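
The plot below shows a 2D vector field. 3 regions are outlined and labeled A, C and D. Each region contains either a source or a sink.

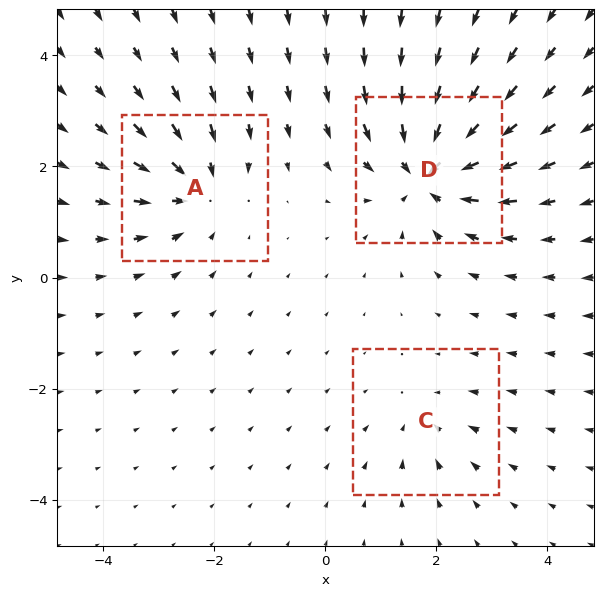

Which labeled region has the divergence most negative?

D

Divergence at each region's feature centre — A: about -4, C: about -2, D: about -5. Region D is most negative.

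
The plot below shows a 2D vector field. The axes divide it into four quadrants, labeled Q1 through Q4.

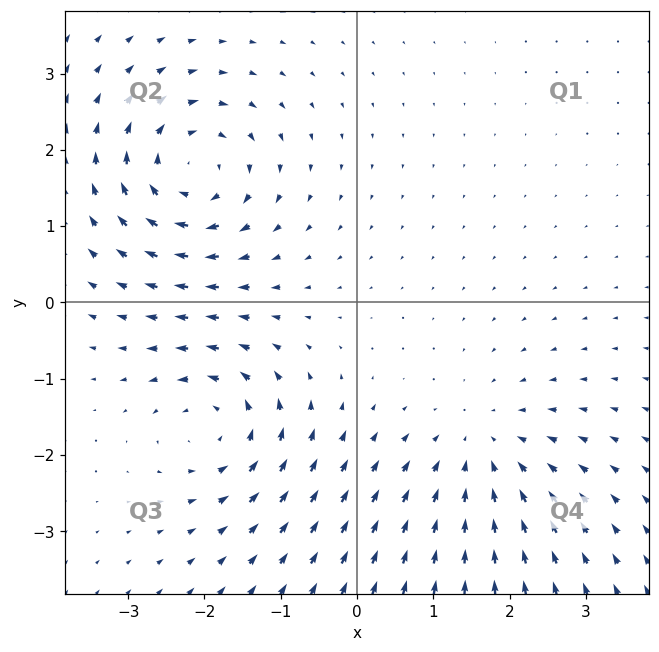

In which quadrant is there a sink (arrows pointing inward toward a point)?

Q4

The sink sits at approximately (1.7, -1.9), which lies in quadrant Q4. The divergence there is about -4, negative as expected for a sink.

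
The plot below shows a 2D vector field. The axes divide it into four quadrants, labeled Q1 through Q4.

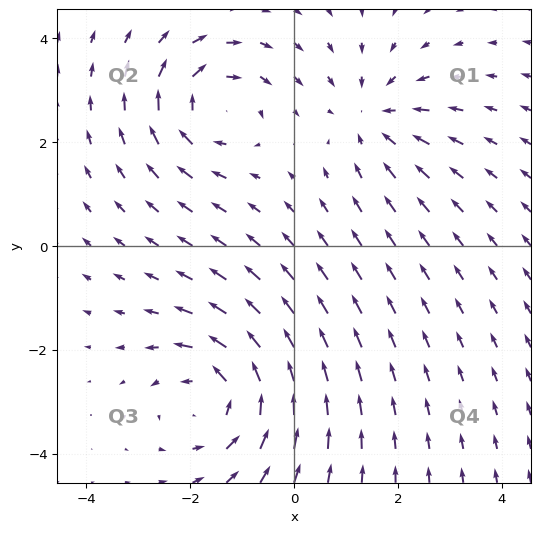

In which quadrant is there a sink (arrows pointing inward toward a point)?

The sink sits at approximately (1.5, 2.5), which lies in quadrant Q1. The divergence there is about -3, negative as expected for a sink.

Q1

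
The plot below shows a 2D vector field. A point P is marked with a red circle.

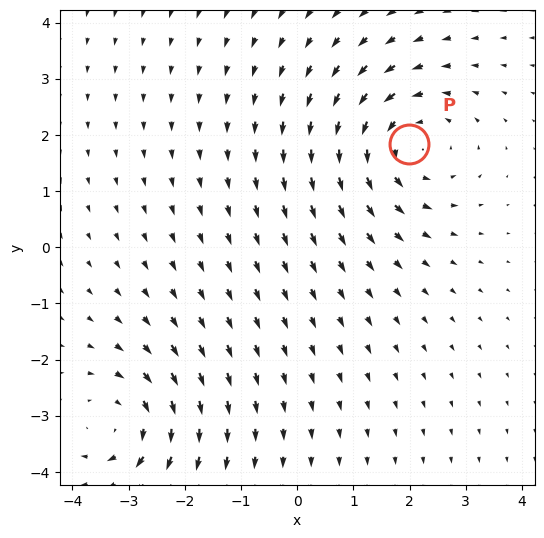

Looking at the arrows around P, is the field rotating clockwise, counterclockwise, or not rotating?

counterclockwise

Near P at (2.0, 1.8) the arrows circulate counterclockwise. The curl (z-component) there is about +3; positive curl means counterclockwise rotation.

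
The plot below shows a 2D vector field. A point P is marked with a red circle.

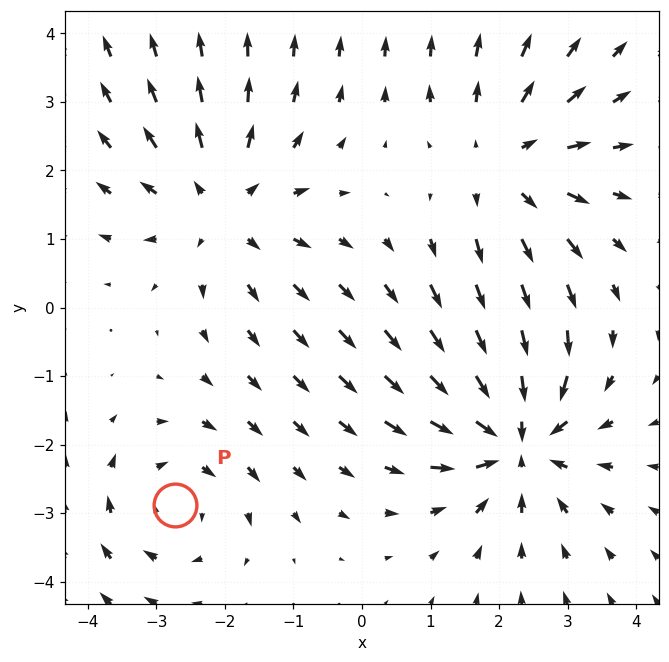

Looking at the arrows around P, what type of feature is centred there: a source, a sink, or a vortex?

vortex

At P (-2.7, -2.9) the arrows circulate clockwise. Divergence ≈0, curl about -3 — near-zero divergence with nonzero curl is a vortex.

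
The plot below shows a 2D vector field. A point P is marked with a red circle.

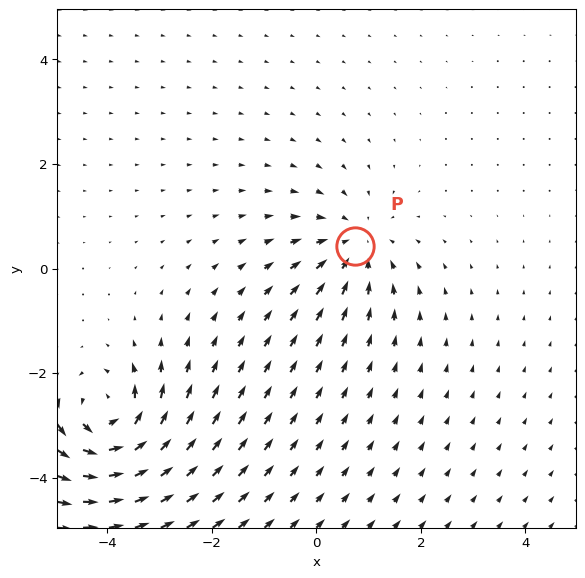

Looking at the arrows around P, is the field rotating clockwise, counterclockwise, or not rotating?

not rotating

Near P at (0.7, 0.4) the arrows show no circulation. The curl there is ≈0.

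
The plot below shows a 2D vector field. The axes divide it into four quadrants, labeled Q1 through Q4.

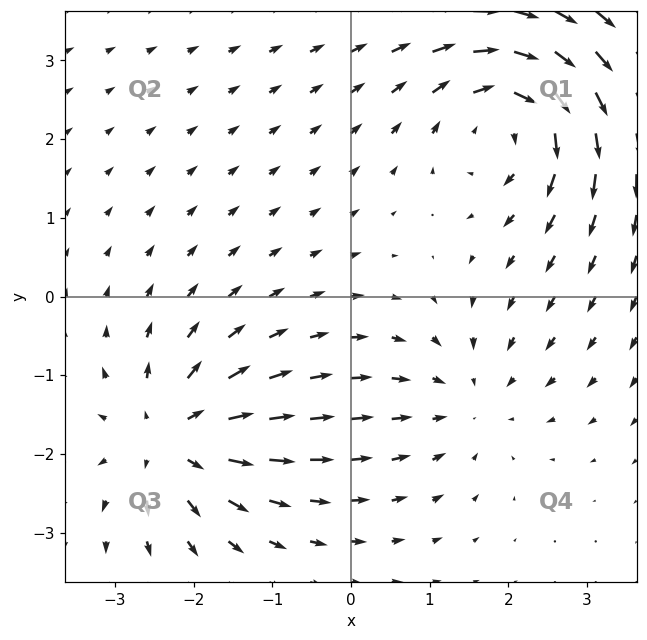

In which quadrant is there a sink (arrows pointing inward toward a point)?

Q4

The sink sits at approximately (1.5, -1.3), which lies in quadrant Q4. The divergence there is about -3, negative as expected for a sink.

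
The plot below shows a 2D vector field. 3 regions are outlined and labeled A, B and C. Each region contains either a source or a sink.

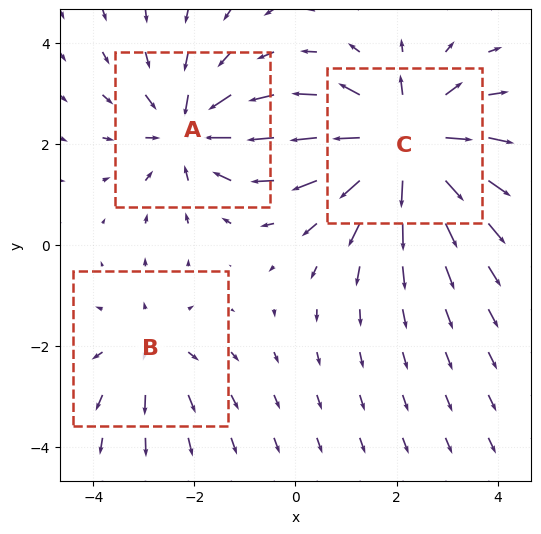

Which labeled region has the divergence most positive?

C

Divergence at each region's feature centre — A: about -3, B: about +2, C: about +5. Region C is most positive.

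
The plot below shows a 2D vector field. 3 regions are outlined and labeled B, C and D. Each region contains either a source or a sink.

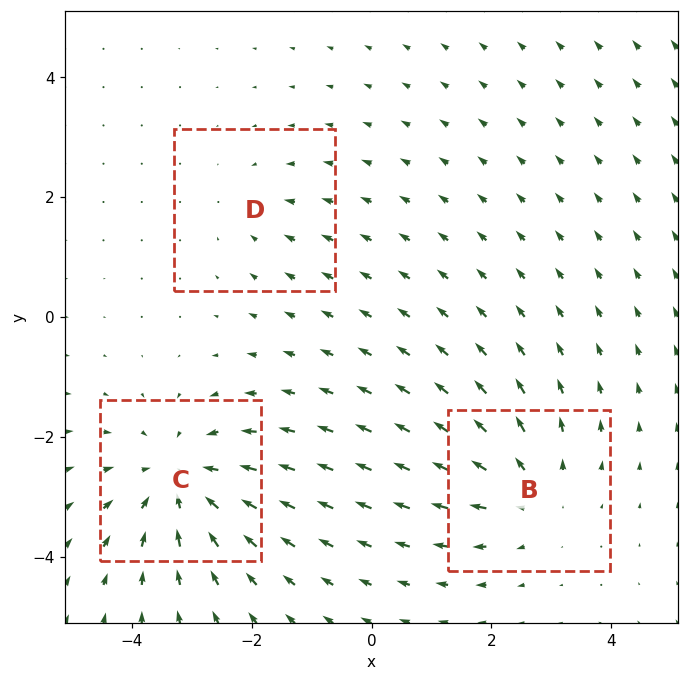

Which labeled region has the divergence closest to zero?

D

Divergence at each region's feature centre — B: about +3, C: about -4, D: about -2. Region D is closest to zero.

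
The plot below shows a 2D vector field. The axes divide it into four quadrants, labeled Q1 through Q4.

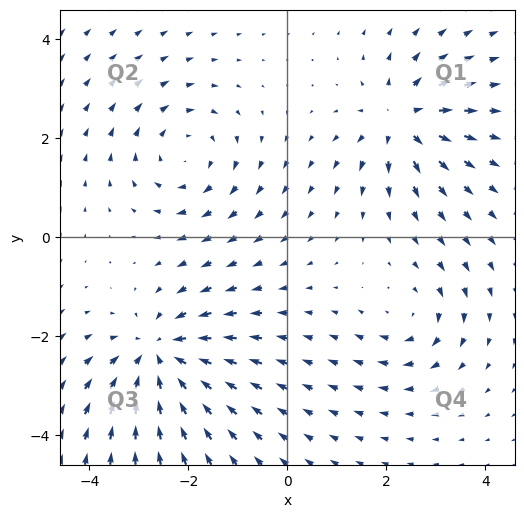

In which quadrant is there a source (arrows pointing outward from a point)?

The source sits at approximately (2.3, 2.4), which lies in quadrant Q1. The divergence there is about +5, positive as expected for a source.

Q1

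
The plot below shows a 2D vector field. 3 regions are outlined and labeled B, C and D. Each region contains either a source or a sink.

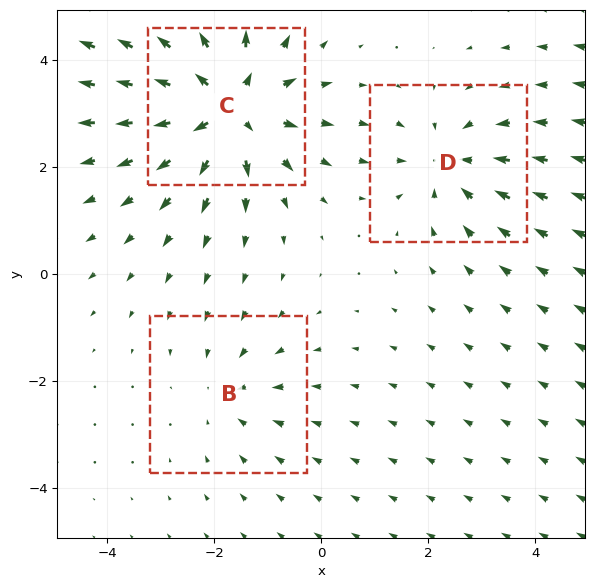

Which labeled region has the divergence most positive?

Divergence at each region's feature centre — B: about -2, C: about +5, D: about -3. Region C is most positive.

C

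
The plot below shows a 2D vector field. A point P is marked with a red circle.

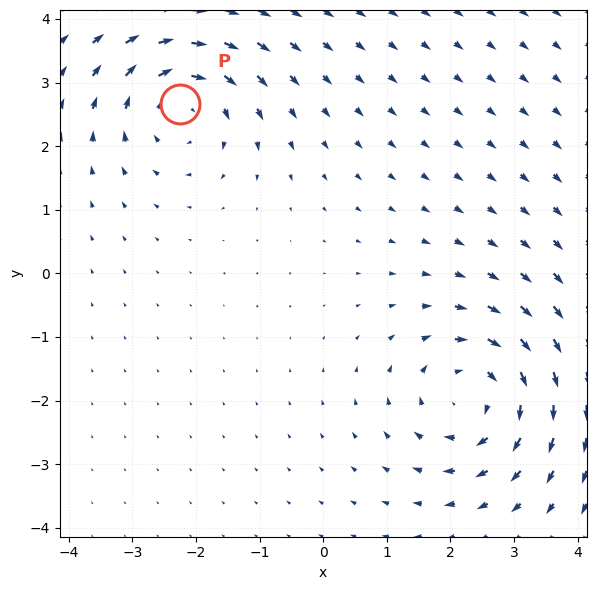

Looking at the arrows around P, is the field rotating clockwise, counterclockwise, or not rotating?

Near P at (-2.2, 2.7) the arrows circulate clockwise. The curl (z-component) there is about -5; negative curl means clockwise rotation.

clockwise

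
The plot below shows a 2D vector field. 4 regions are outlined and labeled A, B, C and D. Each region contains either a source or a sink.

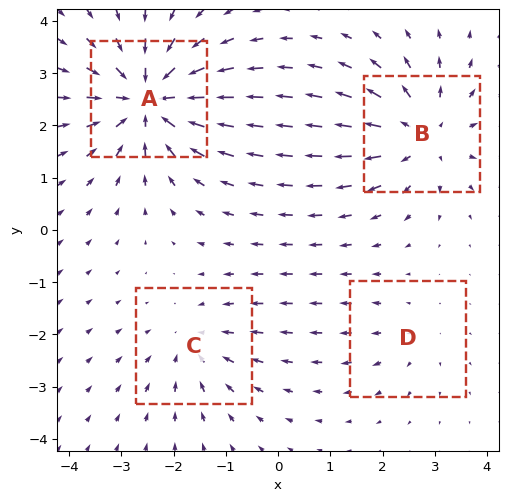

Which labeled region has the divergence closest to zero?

D

Divergence at each region's feature centre — A: about -6, B: about +5, C: about -3, D: about +2. Region D is closest to zero.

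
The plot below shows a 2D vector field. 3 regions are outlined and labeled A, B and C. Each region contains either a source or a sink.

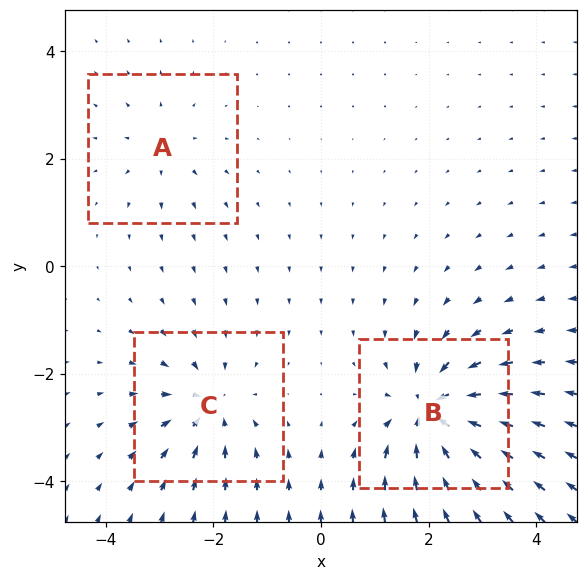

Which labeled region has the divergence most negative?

Divergence at each region's feature centre — A: about +2, B: about -6, C: about -4. Region B is most negative.

B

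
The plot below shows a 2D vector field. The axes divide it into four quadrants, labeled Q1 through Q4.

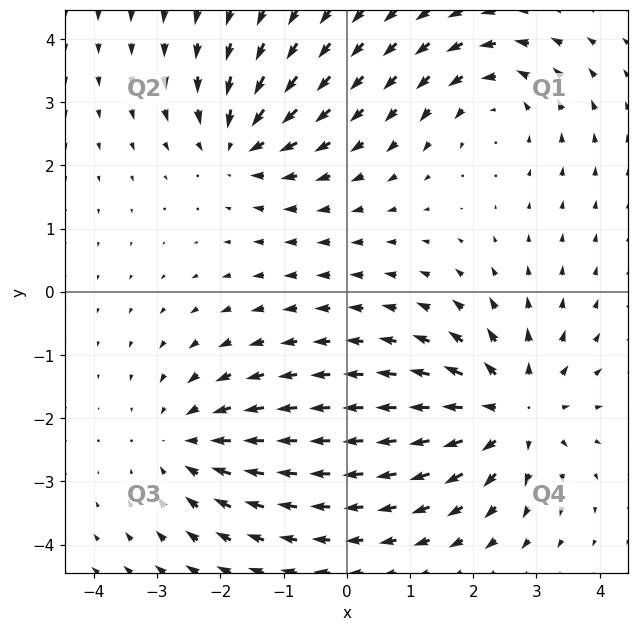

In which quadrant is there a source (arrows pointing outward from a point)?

Q4

The source sits at approximately (2.6, -1.9), which lies in quadrant Q4. The divergence there is about +4, positive as expected for a source.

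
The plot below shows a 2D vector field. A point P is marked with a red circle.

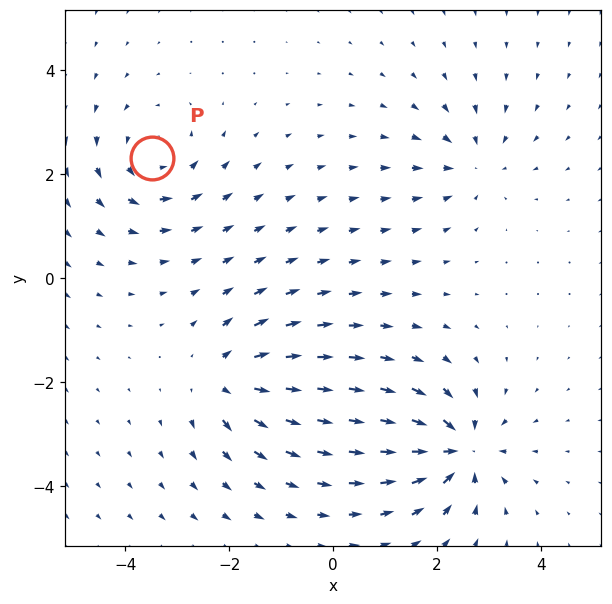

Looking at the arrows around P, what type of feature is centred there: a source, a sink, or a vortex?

At P (-3.5, 2.3) the arrows circulate counterclockwise. Divergence ≈0, curl about +4 — near-zero divergence with nonzero curl is a vortex.

vortex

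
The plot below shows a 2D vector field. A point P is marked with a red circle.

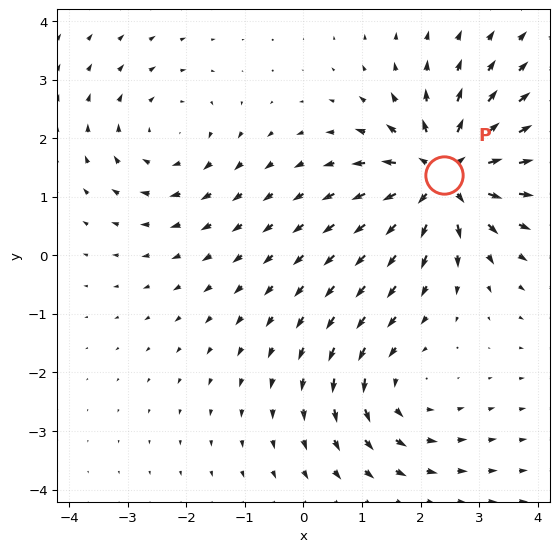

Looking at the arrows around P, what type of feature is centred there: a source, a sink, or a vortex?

source

At P (2.4, 1.4) the arrows spread outward. Divergence about +6, curl ≈0 — positive divergence with near-zero curl is a source.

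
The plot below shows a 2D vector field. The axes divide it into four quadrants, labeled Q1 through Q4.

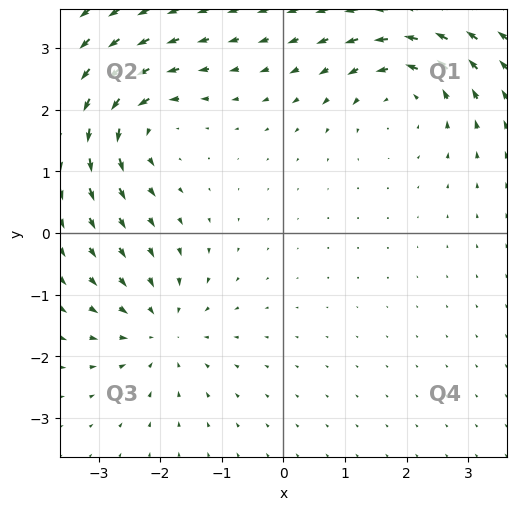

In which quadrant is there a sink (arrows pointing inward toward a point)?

Q3

The sink sits at approximately (-2.0, -1.6), which lies in quadrant Q3. The divergence there is about -3, negative as expected for a sink.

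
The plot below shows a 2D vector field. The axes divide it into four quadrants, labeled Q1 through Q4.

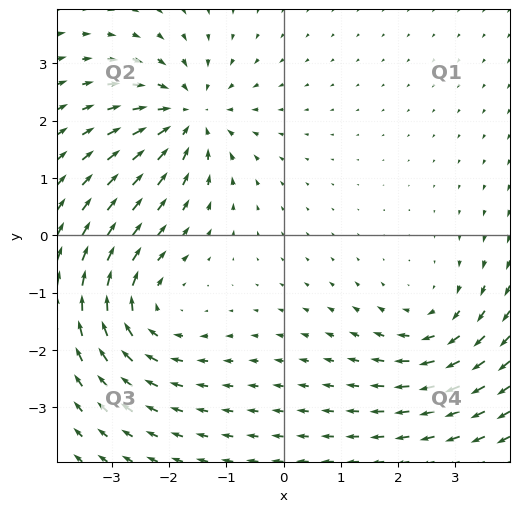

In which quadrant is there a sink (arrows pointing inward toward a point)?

Q2

The sink sits at approximately (-1.7, 2.1), which lies in quadrant Q2. The divergence there is about -5, negative as expected for a sink.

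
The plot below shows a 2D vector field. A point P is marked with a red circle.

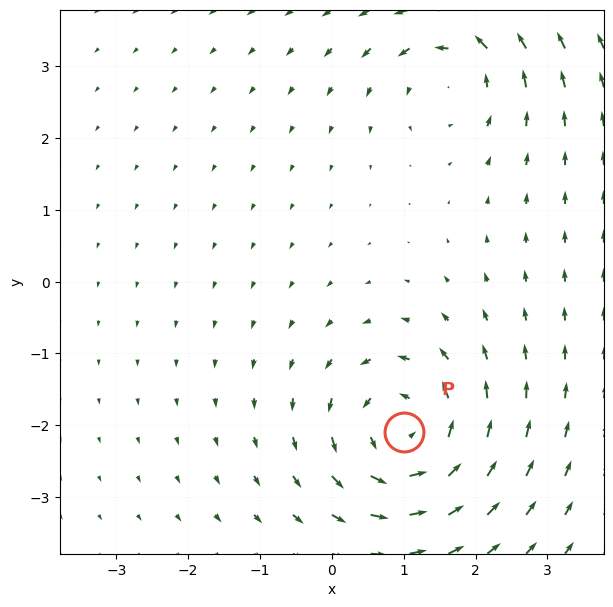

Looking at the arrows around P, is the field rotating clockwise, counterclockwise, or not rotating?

counterclockwise

Near P at (1.0, -2.1) the arrows circulate counterclockwise. The curl (z-component) there is about +6; positive curl means counterclockwise rotation.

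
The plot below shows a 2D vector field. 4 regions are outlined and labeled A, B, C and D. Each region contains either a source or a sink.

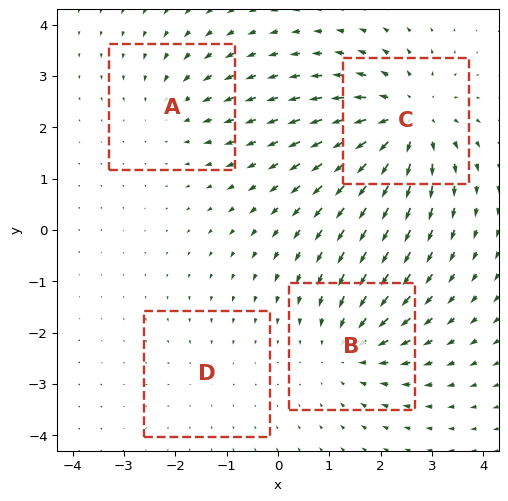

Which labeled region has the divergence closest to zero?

D

Divergence at each region's feature centre — A: about -3, B: about -4, C: about +6, D: about -2. Region D is closest to zero.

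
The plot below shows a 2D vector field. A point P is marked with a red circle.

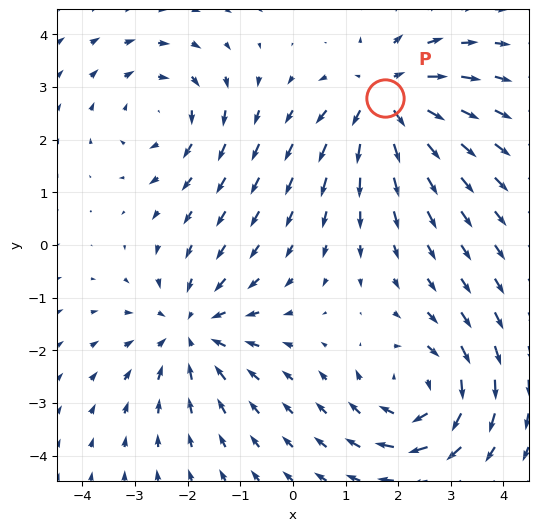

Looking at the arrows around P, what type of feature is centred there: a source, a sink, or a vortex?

At P (1.8, 2.8) the arrows spread outward. Divergence about +6, curl ≈0 — positive divergence with near-zero curl is a source.

source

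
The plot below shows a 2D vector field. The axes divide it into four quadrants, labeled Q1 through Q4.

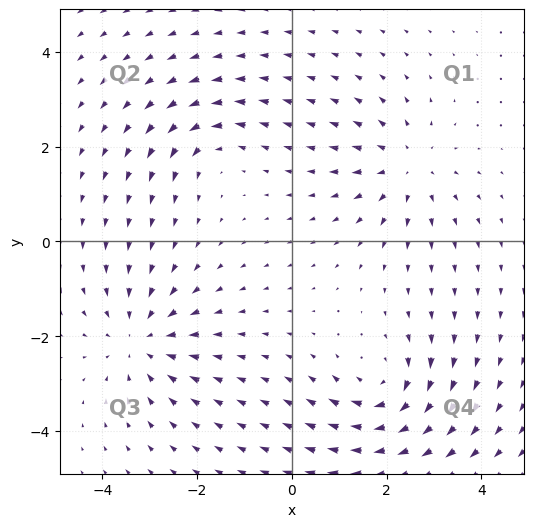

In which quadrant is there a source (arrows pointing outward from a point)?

The source sits at approximately (2.4, 1.6), which lies in quadrant Q1. The divergence there is about +4, positive as expected for a source.

Q1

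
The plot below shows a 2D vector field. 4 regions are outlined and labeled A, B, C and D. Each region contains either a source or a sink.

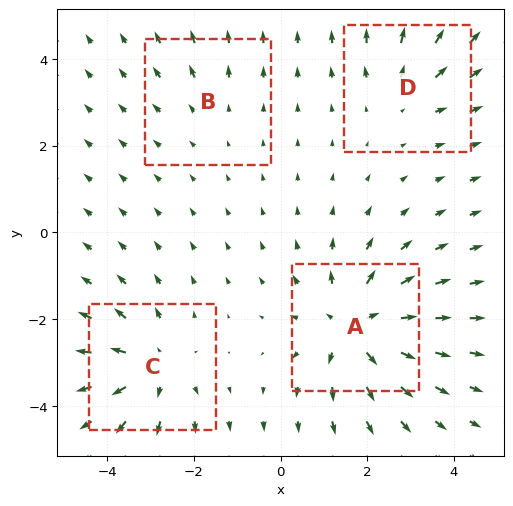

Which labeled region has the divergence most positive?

A

Divergence at each region's feature centre — A: about +6, B: about +2, C: about +5, D: about +3. Region A is most positive.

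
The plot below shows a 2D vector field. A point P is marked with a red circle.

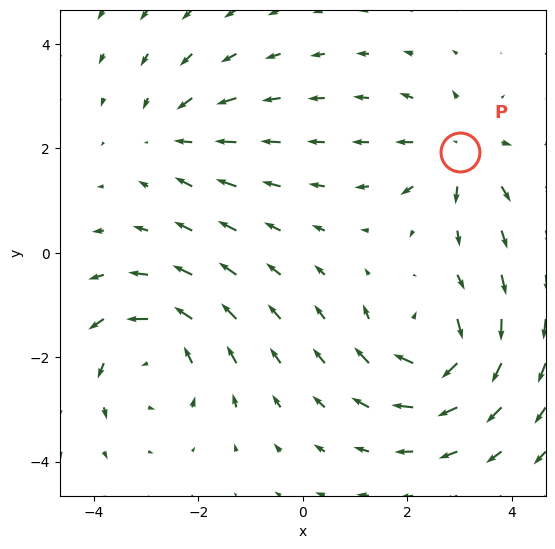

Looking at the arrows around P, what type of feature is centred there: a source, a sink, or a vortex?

At P (3.0, 1.9) the arrows spread outward. Divergence about +4, curl ≈0 — positive divergence with near-zero curl is a source.

source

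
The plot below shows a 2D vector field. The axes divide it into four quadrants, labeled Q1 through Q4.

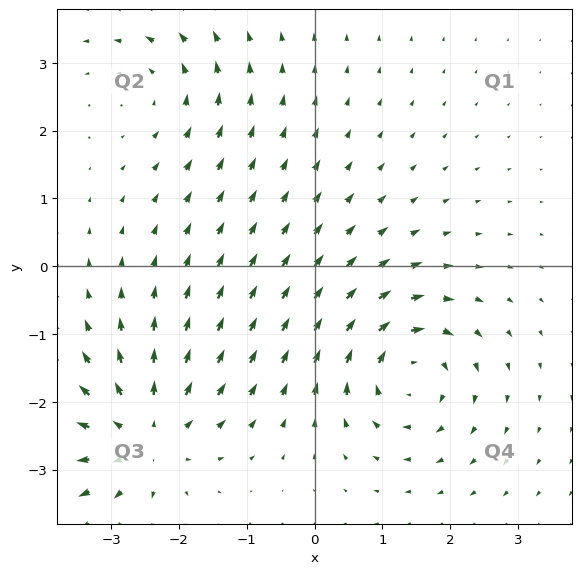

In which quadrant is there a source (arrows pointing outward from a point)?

The source sits at approximately (-2.5, -2.5), which lies in quadrant Q3. The divergence there is about +4, positive as expected for a source.

Q3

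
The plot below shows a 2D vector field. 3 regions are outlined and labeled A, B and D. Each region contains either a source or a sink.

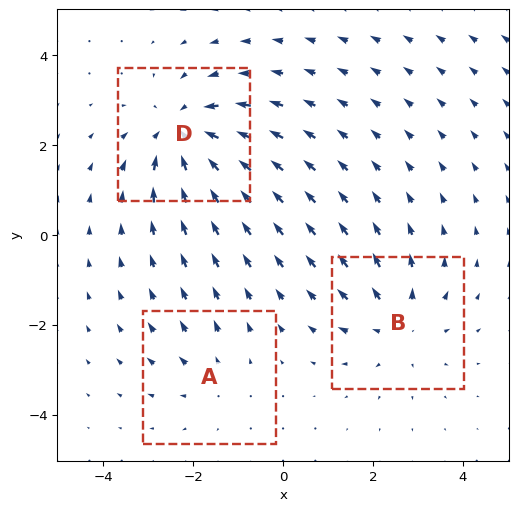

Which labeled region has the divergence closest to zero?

A

Divergence at each region's feature centre — A: about +2, B: about +3, D: about -4. Region A is closest to zero.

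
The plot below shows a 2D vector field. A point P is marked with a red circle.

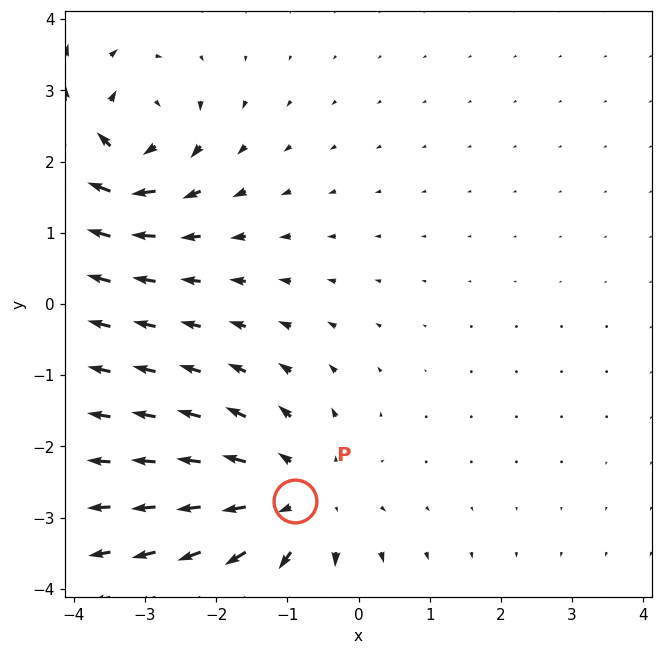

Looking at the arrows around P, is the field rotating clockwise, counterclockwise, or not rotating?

Near P at (-0.9, -2.8) the arrows show no circulation. The curl there is ≈0.

not rotating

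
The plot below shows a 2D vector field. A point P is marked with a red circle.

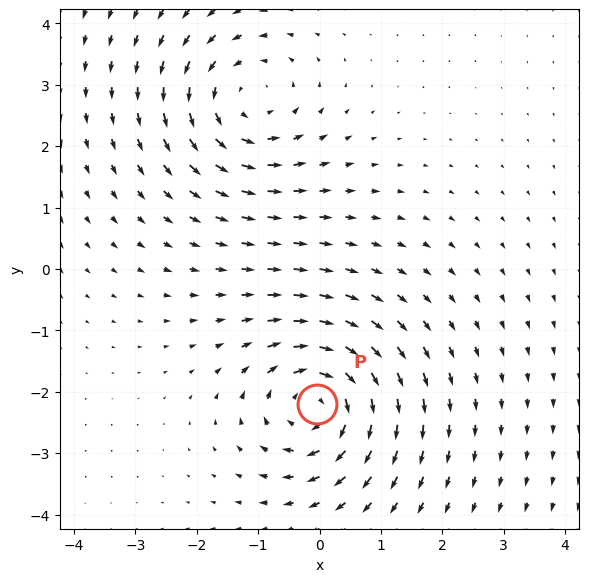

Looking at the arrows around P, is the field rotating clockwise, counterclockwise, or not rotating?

Near P at (-0.0, -2.2) the arrows circulate clockwise. The curl (z-component) there is about -6; negative curl means clockwise rotation.

clockwise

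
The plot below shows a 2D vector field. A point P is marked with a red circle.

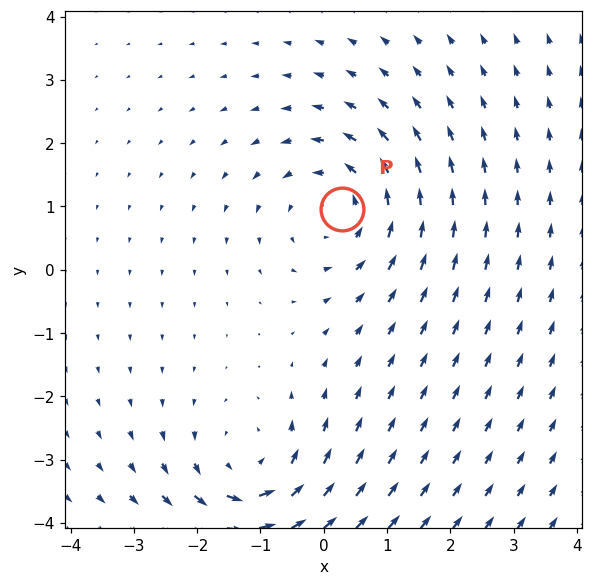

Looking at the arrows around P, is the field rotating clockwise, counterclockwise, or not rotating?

Near P at (0.3, 1.0) the arrows circulate counterclockwise. The curl (z-component) there is about +3; positive curl means counterclockwise rotation.

counterclockwise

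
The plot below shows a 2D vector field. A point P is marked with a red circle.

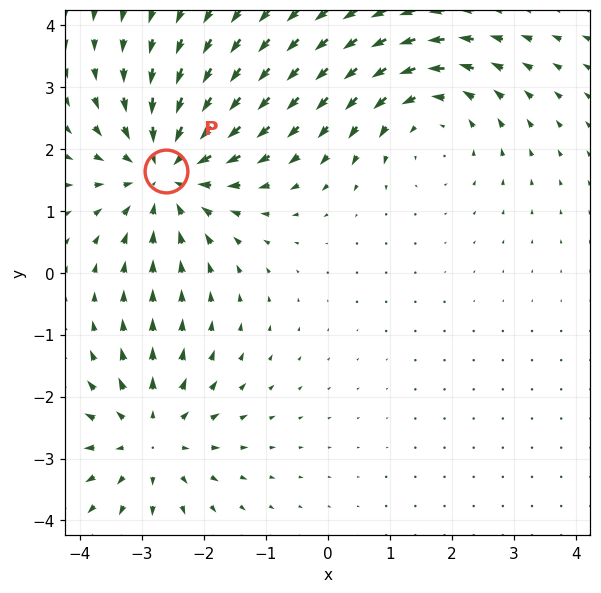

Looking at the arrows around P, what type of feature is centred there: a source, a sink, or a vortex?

sink

At P (-2.6, 1.6) the arrows converge inward. Divergence about -3, curl ≈0 — negative divergence with near-zero curl is a sink.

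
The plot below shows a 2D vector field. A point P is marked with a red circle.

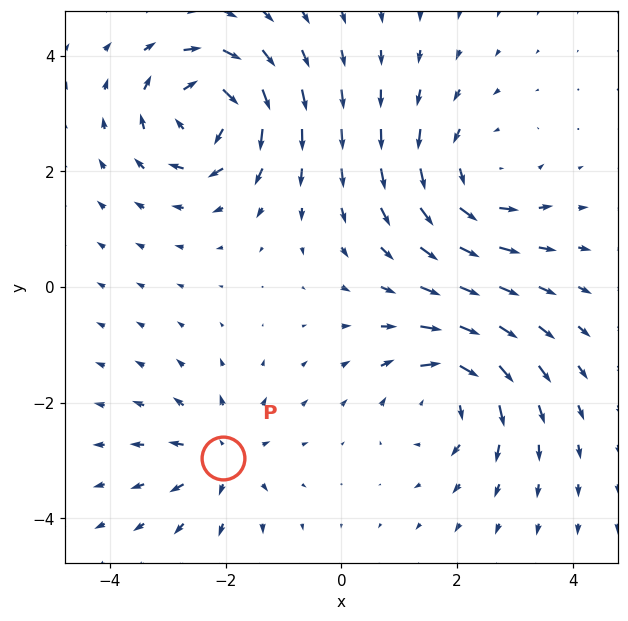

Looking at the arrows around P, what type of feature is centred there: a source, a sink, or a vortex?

source

At P (-2.0, -3.0) the arrows spread outward. Divergence about +4, curl ≈0 — positive divergence with near-zero curl is a source.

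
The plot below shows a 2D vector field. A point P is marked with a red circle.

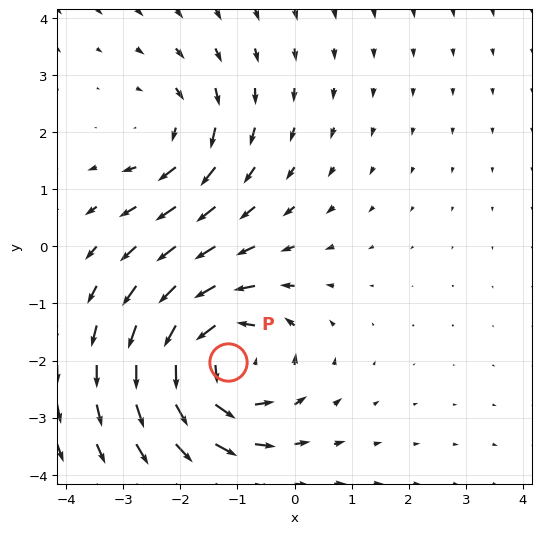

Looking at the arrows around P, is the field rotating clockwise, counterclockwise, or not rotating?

counterclockwise

Near P at (-1.2, -2.0) the arrows circulate counterclockwise. The curl (z-component) there is about +5; positive curl means counterclockwise rotation.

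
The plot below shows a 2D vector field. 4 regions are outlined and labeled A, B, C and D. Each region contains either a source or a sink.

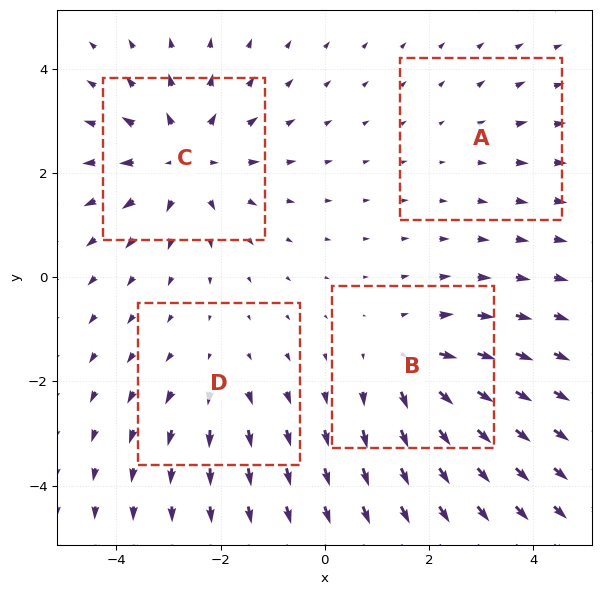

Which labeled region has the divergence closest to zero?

Divergence at each region's feature centre — A: about +2, B: about +5, C: about +6, D: about +3. Region A is closest to zero.

A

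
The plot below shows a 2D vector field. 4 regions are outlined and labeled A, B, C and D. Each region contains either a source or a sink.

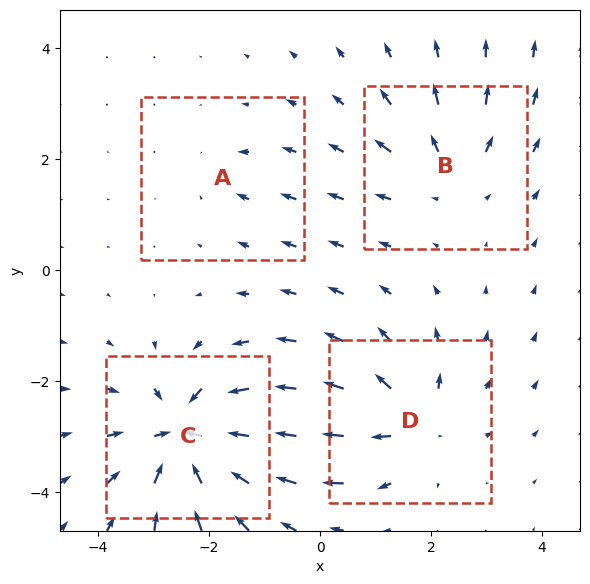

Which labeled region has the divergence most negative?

C

Divergence at each region's feature centre — A: about -2, B: about +4, C: about -8, D: about +6. Region C is most negative.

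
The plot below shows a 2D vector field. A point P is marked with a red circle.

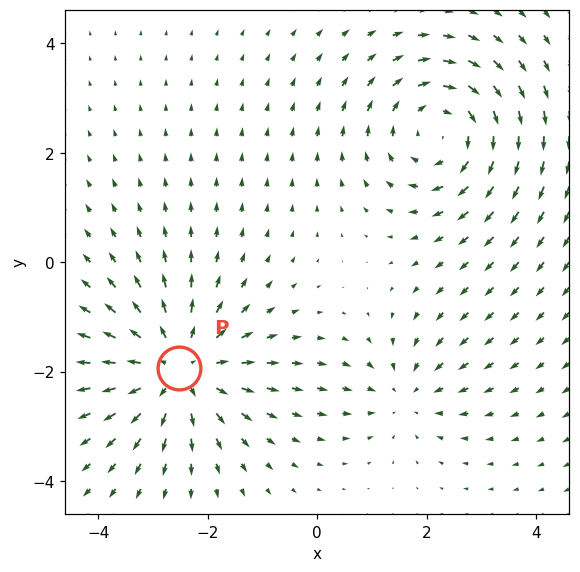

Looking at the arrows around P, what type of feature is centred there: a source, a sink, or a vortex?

source

At P (-2.5, -1.9) the arrows spread outward. Divergence about +4, curl ≈0 — positive divergence with near-zero curl is a source.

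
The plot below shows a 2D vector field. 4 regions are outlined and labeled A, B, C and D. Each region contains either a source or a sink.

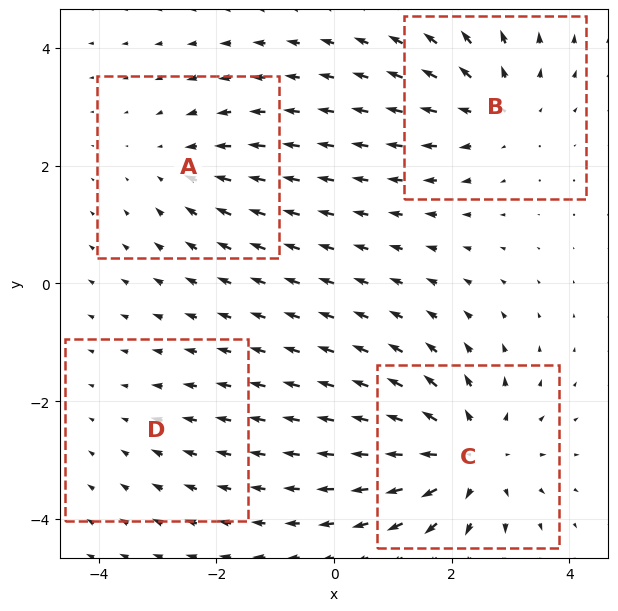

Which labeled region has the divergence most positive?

C

Divergence at each region's feature centre — A: about -3, B: about +4, C: about +6, D: about -2. Region C is most positive.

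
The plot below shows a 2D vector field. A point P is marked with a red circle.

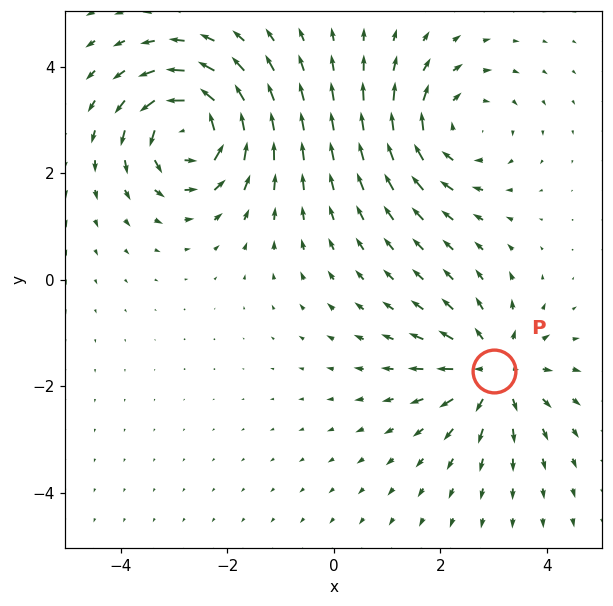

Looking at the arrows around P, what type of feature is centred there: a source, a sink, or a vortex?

source

At P (3.0, -1.7) the arrows spread outward. Divergence about +4, curl ≈0 — positive divergence with near-zero curl is a source.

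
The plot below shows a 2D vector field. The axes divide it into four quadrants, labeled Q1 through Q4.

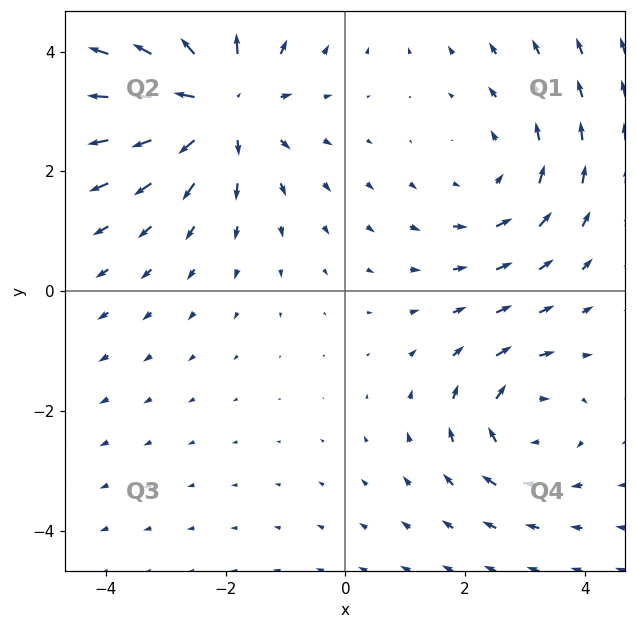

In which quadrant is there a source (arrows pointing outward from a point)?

The source sits at approximately (-2.1, 3.2), which lies in quadrant Q2. The divergence there is about +4, positive as expected for a source.

Q2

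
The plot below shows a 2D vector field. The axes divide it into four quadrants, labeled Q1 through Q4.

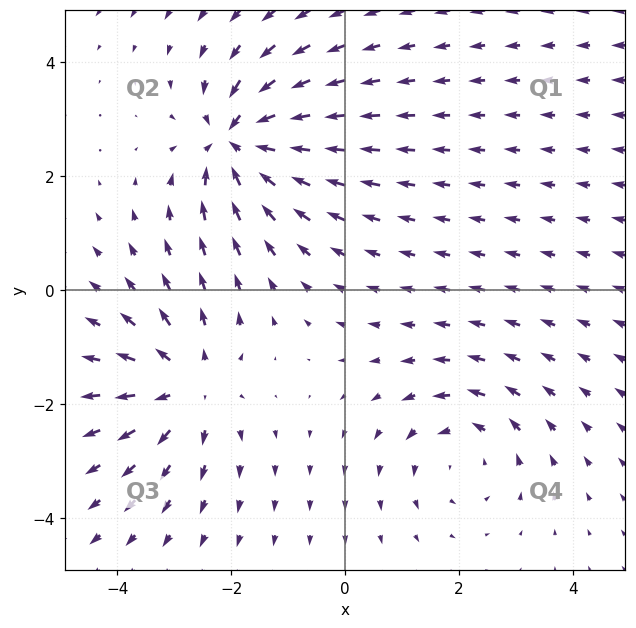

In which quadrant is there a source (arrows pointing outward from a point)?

The source sits at approximately (-2.8, -1.7), which lies in quadrant Q3. The divergence there is about +4, positive as expected for a source.

Q3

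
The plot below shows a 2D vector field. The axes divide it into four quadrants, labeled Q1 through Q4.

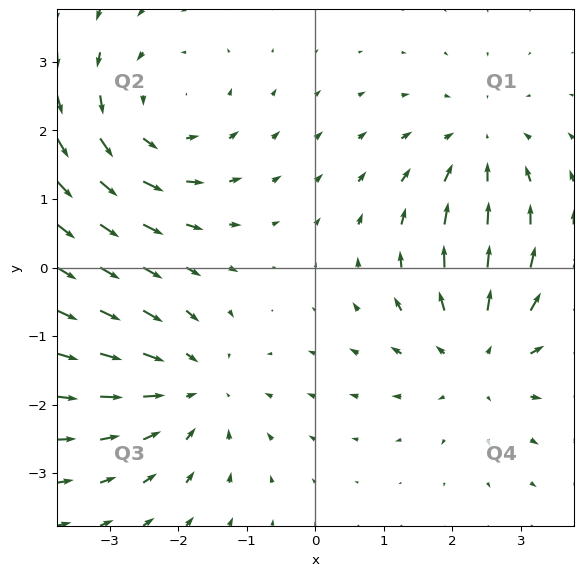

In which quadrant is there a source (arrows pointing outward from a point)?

Q4

The source sits at approximately (2.4, -1.3), which lies in quadrant Q4. The divergence there is about +4, positive as expected for a source.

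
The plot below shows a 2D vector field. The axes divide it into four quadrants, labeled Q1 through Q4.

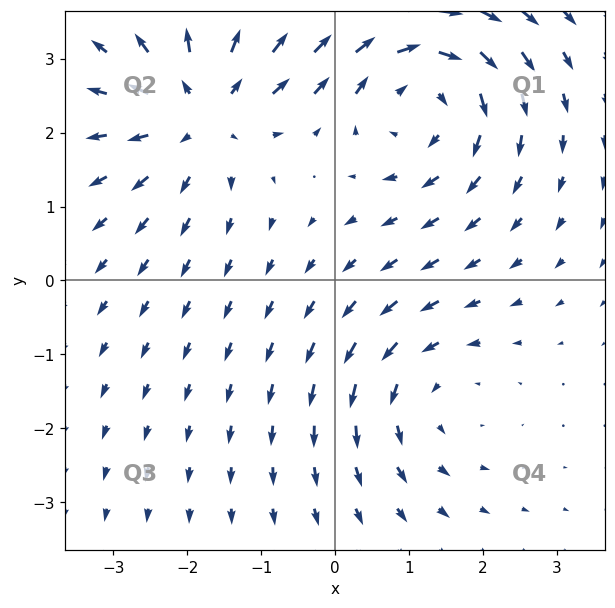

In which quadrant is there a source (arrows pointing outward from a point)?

The source sits at approximately (-1.8, 2.3), which lies in quadrant Q2. The divergence there is about +4, positive as expected for a source.

Q2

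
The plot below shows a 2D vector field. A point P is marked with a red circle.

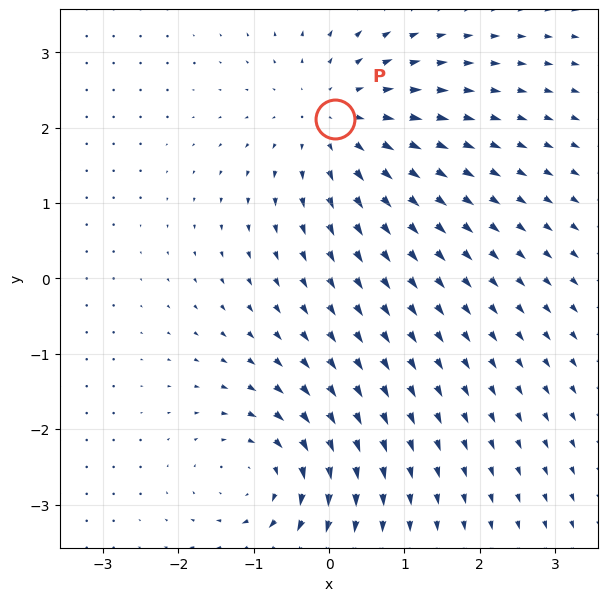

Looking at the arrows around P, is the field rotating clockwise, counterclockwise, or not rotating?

Near P at (0.1, 2.1) the arrows show no circulation. The curl there is ≈0.

not rotating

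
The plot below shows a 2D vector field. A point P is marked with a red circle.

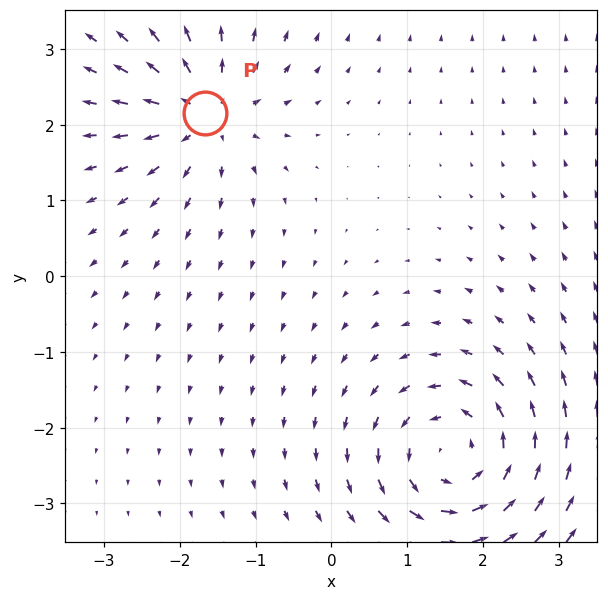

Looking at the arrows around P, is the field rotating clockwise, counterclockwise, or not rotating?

not rotating

Near P at (-1.7, 2.2) the arrows show no circulation. The curl there is ≈0.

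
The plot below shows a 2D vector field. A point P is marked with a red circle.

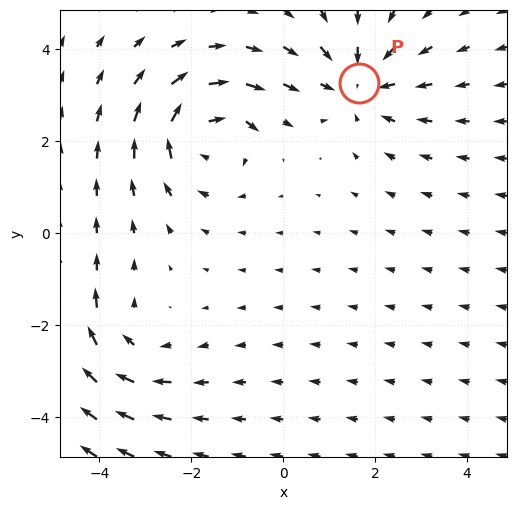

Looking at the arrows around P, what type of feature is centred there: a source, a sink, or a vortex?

At P (1.6, 3.3) the arrows converge inward. Divergence about -4, curl ≈0 — negative divergence with near-zero curl is a sink.

sink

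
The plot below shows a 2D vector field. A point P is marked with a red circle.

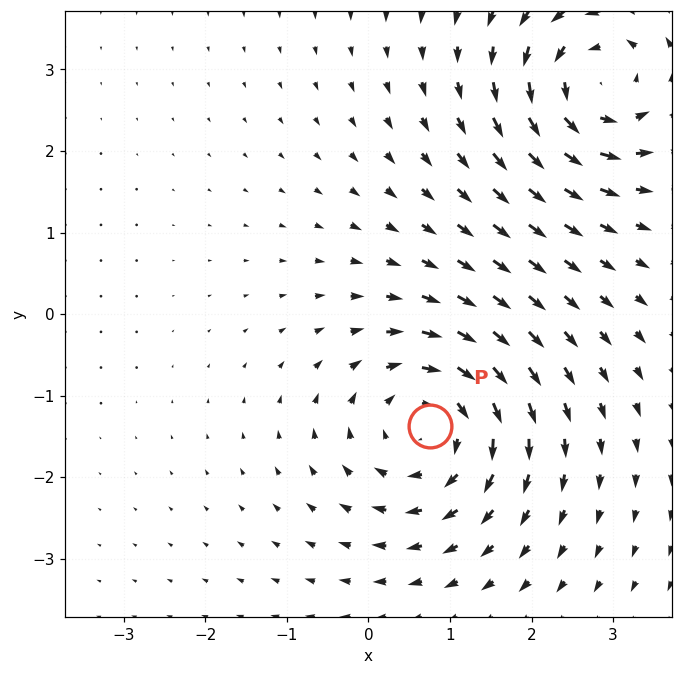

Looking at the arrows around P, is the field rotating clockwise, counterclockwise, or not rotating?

clockwise

Near P at (0.8, -1.4) the arrows circulate clockwise. The curl (z-component) there is about -4; negative curl means clockwise rotation.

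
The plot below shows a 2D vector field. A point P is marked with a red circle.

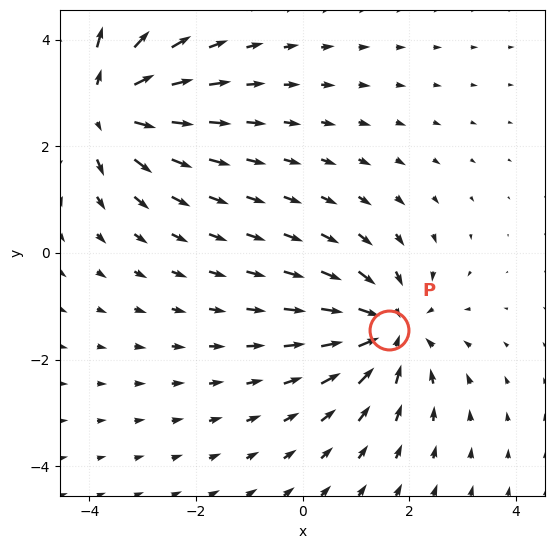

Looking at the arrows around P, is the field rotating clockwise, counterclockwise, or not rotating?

Near P at (1.6, -1.4) the arrows show no circulation. The curl there is ≈0.

not rotating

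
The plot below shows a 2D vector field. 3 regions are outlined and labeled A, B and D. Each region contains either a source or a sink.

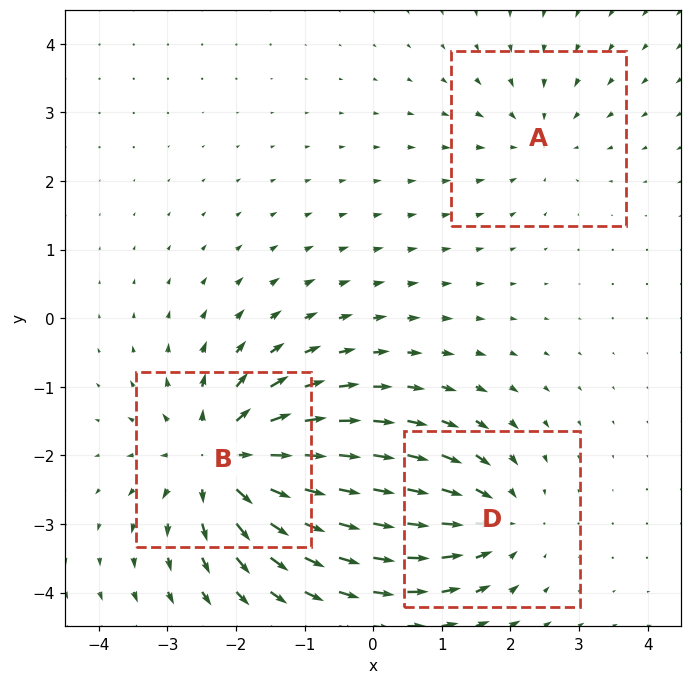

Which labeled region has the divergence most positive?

B

Divergence at each region's feature centre — A: about -2, B: about +6, D: about -4. Region B is most positive.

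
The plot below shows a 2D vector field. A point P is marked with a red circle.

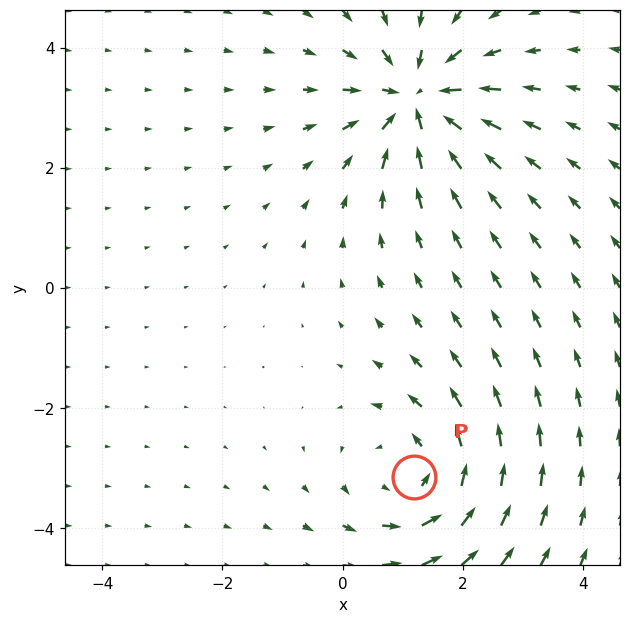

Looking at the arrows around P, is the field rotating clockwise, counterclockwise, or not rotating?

counterclockwise

Near P at (1.2, -3.1) the arrows circulate counterclockwise. The curl (z-component) there is about +3; positive curl means counterclockwise rotation.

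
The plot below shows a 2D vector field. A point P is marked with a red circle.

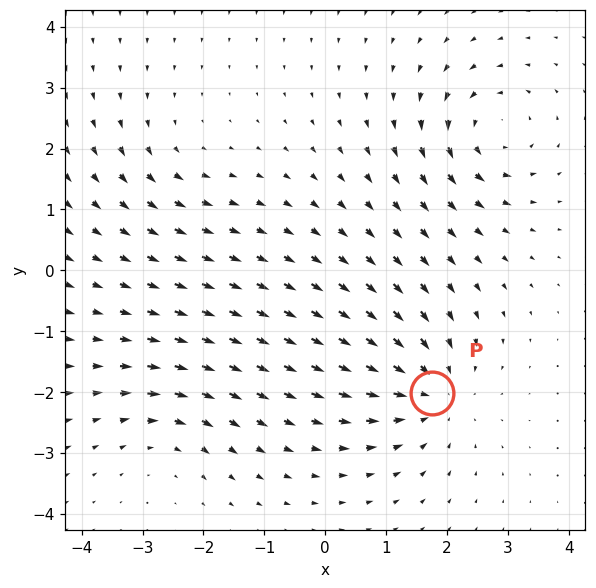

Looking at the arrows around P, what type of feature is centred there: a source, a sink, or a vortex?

sink

At P (1.7, -2.0) the arrows converge inward. Divergence about -5, curl ≈0 — negative divergence with near-zero curl is a sink.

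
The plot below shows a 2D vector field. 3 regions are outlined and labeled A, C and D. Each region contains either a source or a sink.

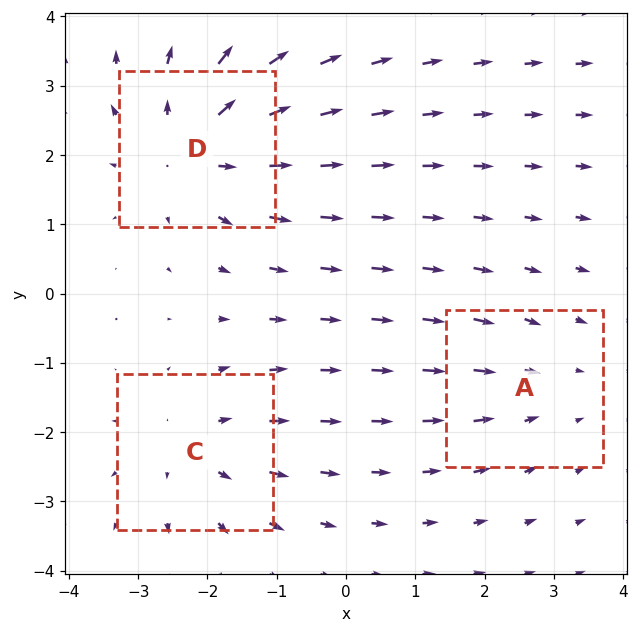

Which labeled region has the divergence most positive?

D

Divergence at each region's feature centre — A: about -2, C: about +3, D: about +4. Region D is most positive.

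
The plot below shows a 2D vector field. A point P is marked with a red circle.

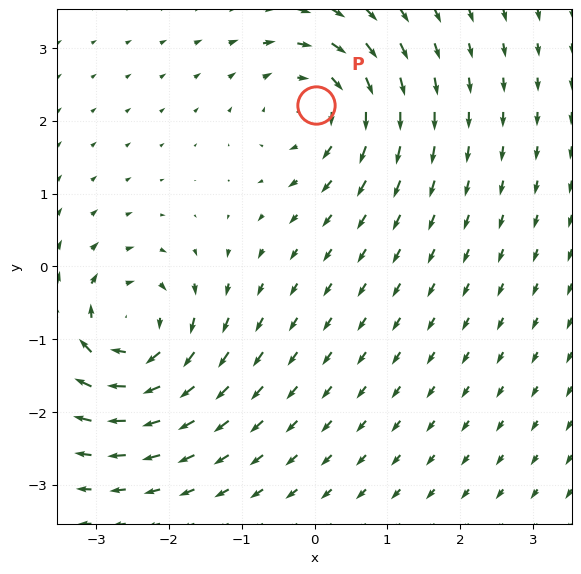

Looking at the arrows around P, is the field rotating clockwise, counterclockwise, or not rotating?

Near P at (0.0, 2.2) the arrows circulate clockwise. The curl (z-component) there is about -5; negative curl means clockwise rotation.

clockwise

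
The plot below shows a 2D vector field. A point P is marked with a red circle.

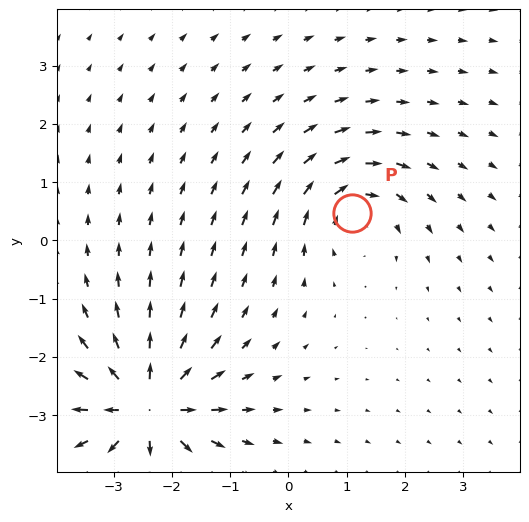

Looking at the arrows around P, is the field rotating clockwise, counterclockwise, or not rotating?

Near P at (1.1, 0.5) the arrows circulate clockwise. The curl (z-component) there is about -4; negative curl means clockwise rotation.

clockwise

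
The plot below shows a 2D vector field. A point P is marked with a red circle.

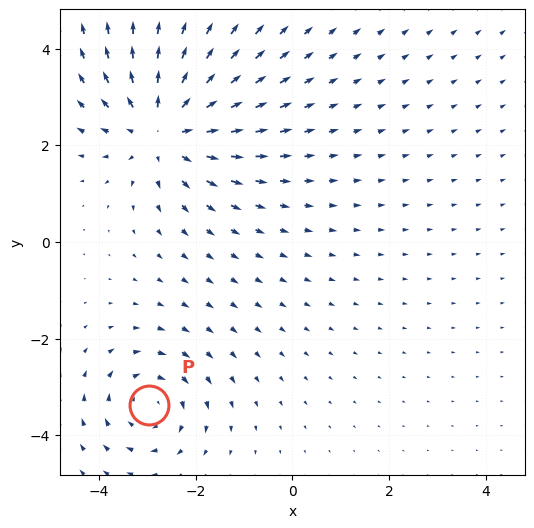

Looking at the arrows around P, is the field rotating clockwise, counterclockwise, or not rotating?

Near P at (-3.0, -3.4) the arrows circulate clockwise. The curl (z-component) there is about -3; negative curl means clockwise rotation.

clockwise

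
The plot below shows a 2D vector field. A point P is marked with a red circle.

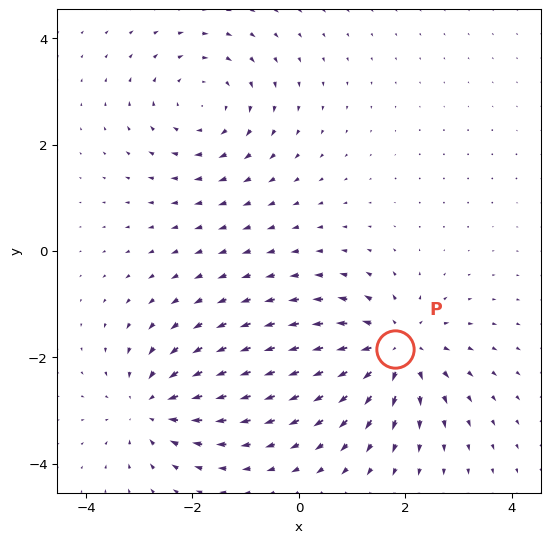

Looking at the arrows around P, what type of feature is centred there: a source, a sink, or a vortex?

source

At P (1.8, -1.8) the arrows spread outward. Divergence about +6, curl ≈0 — positive divergence with near-zero curl is a source.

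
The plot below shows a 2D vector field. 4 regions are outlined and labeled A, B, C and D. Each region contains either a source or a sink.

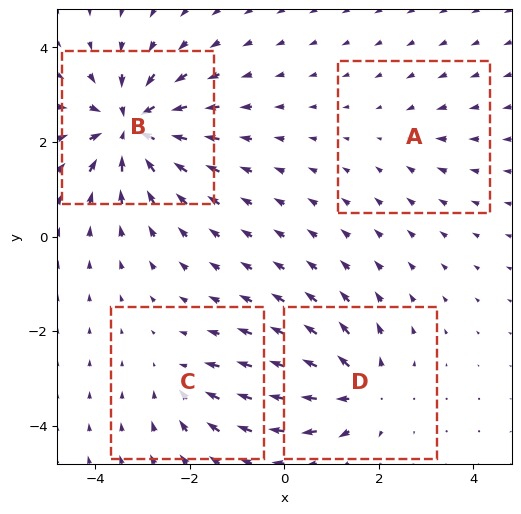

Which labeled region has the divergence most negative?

Divergence at each region's feature centre — A: about -2, B: about -8, C: about -3, D: about +5. Region B is most negative.

B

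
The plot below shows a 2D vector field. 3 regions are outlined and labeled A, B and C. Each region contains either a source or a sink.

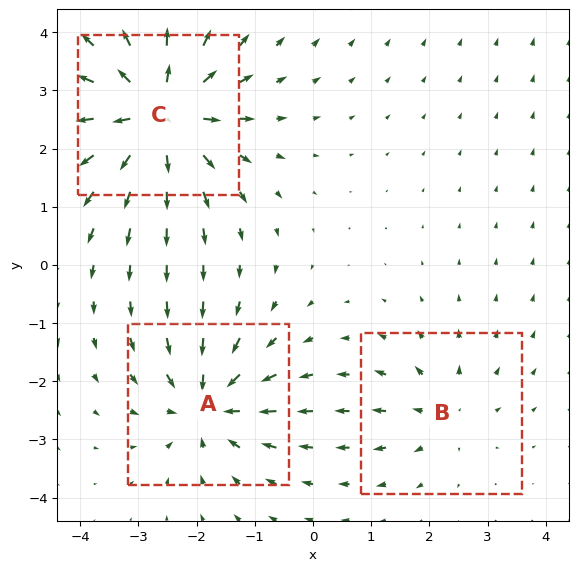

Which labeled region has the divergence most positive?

Divergence at each region's feature centre — A: about -4, B: about +2, C: about +6. Region C is most positive.

C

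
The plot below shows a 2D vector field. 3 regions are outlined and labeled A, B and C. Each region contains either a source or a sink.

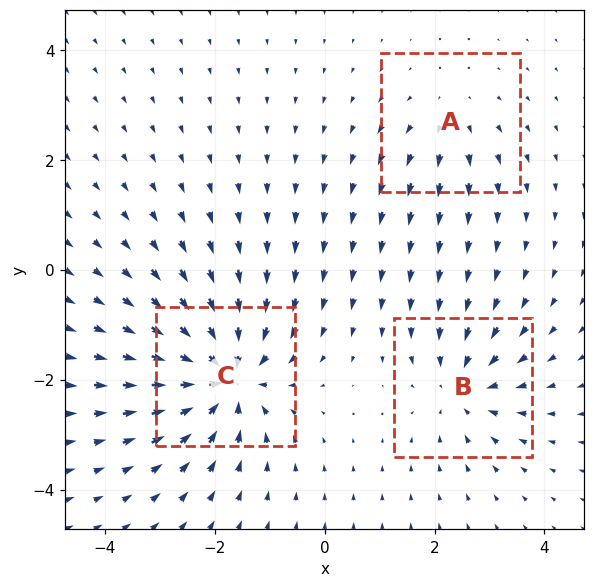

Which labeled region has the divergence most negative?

C

Divergence at each region's feature centre — A: about +2, B: about -4, C: about -6. Region C is most negative.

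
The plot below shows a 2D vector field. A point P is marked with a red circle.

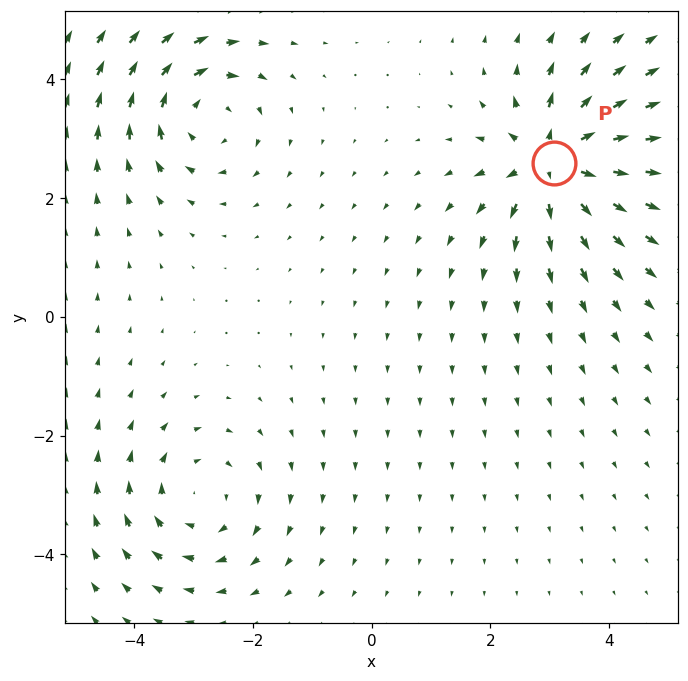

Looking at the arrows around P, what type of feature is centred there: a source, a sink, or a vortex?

source

At P (3.1, 2.6) the arrows spread outward. Divergence about +5, curl ≈0 — positive divergence with near-zero curl is a source.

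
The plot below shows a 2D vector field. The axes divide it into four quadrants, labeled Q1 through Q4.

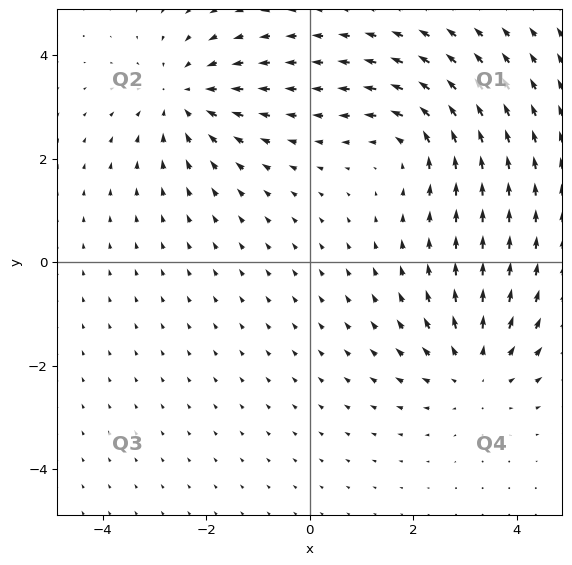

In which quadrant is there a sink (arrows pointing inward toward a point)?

The sink sits at approximately (-2.5, 3.2), which lies in quadrant Q2. The divergence there is about -3, negative as expected for a sink.

Q2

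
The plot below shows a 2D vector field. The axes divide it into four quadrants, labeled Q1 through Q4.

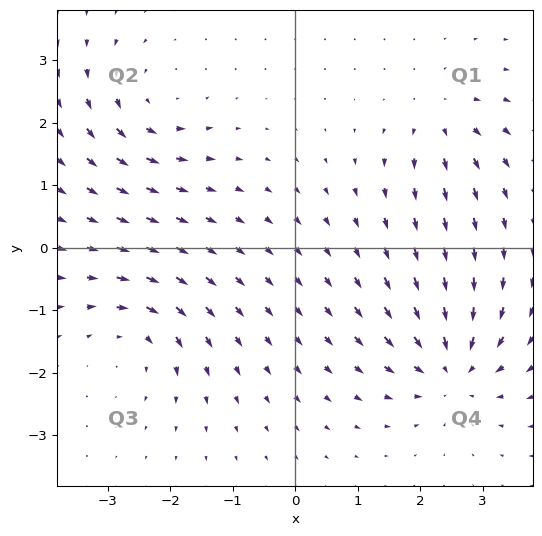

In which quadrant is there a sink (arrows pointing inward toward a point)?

Q4

The sink sits at approximately (2.5, -1.9), which lies in quadrant Q4. The divergence there is about -6, negative as expected for a sink.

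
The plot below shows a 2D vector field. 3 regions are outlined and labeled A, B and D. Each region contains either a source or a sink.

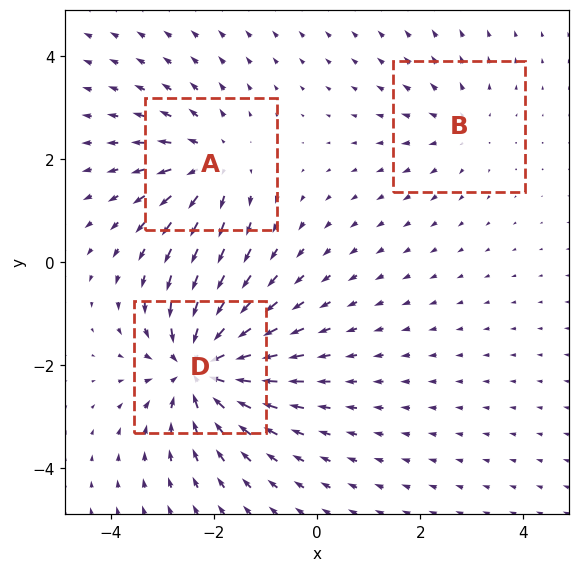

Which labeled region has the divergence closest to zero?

B

Divergence at each region's feature centre — A: about +3, B: about +2, D: about -6. Region B is closest to zero.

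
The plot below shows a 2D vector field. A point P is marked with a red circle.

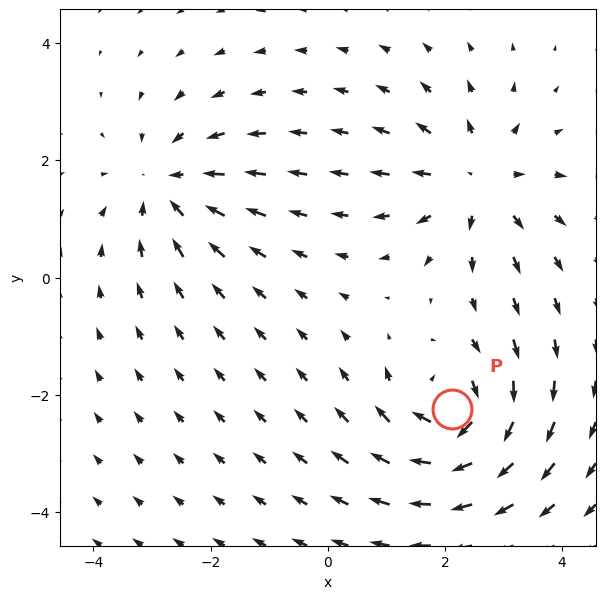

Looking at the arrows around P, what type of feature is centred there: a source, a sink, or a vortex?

vortex

At P (2.1, -2.2) the arrows circulate clockwise. Divergence ≈0, curl about -5 — near-zero divergence with nonzero curl is a vortex.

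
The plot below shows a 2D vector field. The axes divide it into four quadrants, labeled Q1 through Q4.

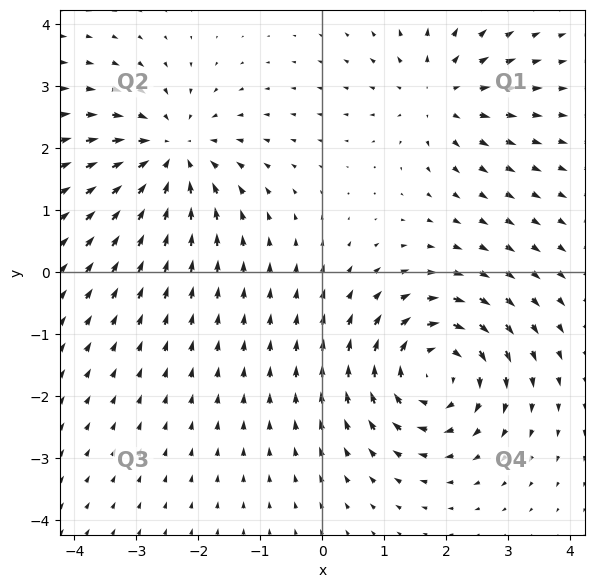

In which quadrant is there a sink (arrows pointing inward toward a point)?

The sink sits at approximately (-2.4, 1.9), which lies in quadrant Q2. The divergence there is about -5, negative as expected for a sink.

Q2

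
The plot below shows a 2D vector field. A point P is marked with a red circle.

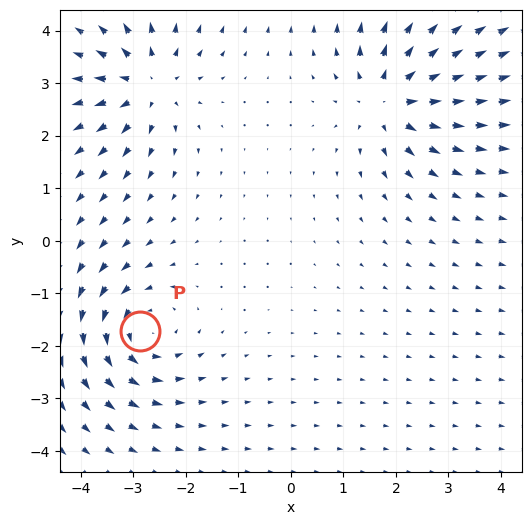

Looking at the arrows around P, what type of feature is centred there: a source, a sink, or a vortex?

vortex

At P (-2.9, -1.7) the arrows circulate counterclockwise. Divergence ≈0, curl about +6 — near-zero divergence with nonzero curl is a vortex.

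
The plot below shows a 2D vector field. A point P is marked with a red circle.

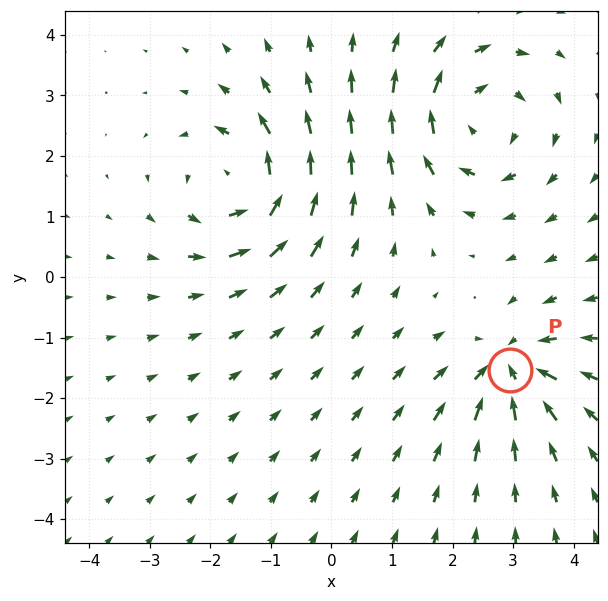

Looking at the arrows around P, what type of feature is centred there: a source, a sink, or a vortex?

sink

At P (2.9, -1.5) the arrows converge inward. Divergence about -5, curl ≈0 — negative divergence with near-zero curl is a sink.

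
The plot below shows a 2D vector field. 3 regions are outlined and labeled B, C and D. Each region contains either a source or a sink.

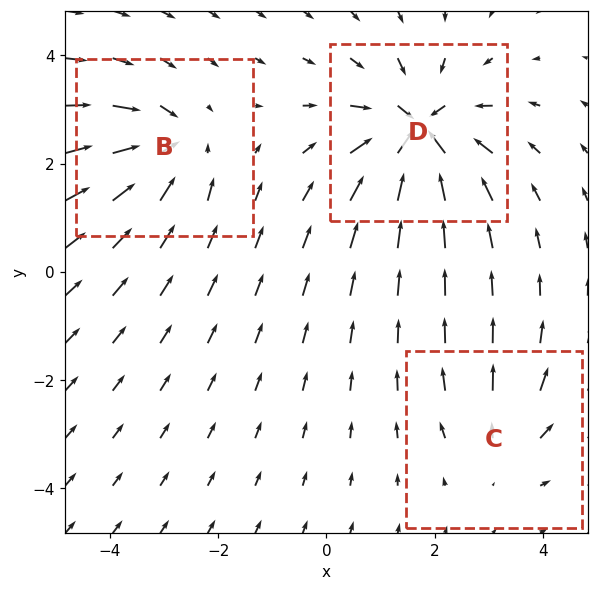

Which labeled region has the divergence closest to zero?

Divergence at each region's feature centre — B: about -4, C: about +3, D: about -6. Region C is closest to zero.

C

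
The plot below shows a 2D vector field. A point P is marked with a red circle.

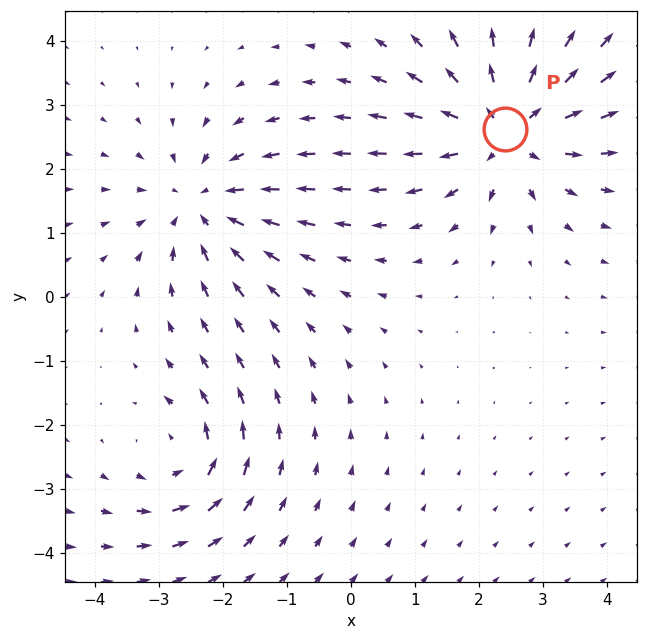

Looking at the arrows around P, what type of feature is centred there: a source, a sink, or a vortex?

source

At P (2.4, 2.6) the arrows spread outward. Divergence about +5, curl ≈0 — positive divergence with near-zero curl is a source.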